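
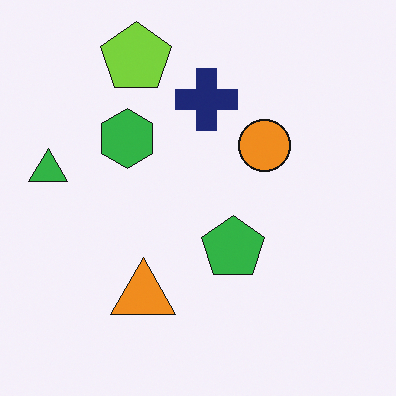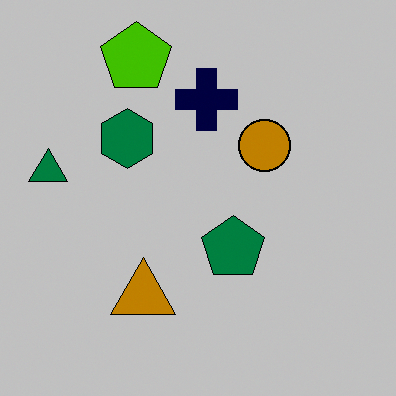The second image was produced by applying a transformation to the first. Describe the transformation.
The image was heavily posterized to just a handful of flat colors.

Each flat color has snapped to a coarser quantized level — most visibly, the near-white background has dropped to a flat grey.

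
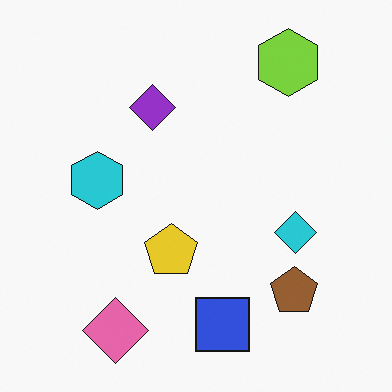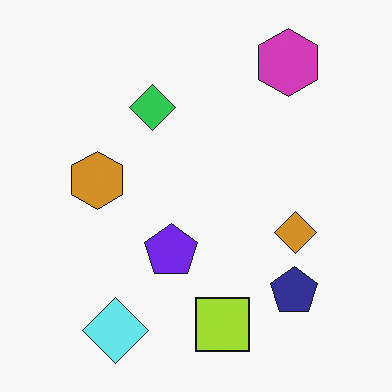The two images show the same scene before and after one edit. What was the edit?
The image was hue-shifted by a large amount.

Every shape's color has rotated by the same amount around the hue wheel — a uniform hue shift.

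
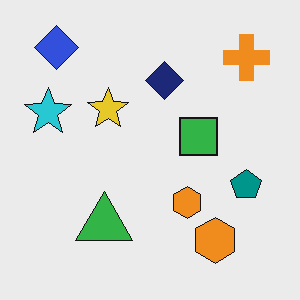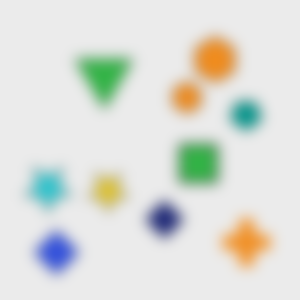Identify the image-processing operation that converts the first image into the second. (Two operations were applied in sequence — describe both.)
This is the original image flipped vertically (top ↔ bottom), then heavily blurred.

The blue diamond is in the top-left of the first image and the bottom-left of the second — shapes on opposite sides of the horizontal midline have swapped in a mirror flip. Shape edges and outlines are uniformly softened across the whole image.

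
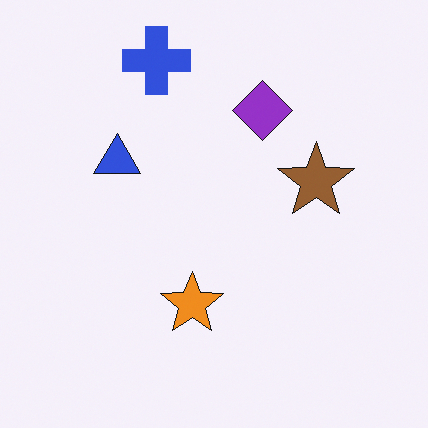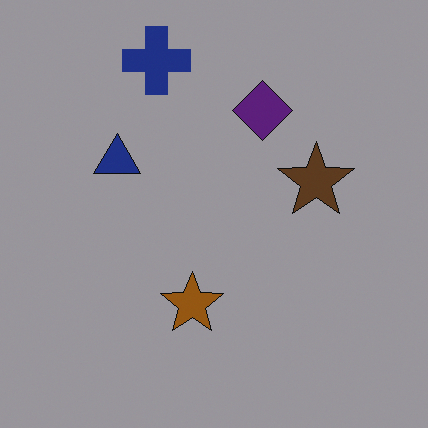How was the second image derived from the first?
The image was noticeably darkened.

Every pixel — background and shapes alike — is uniformly darkened.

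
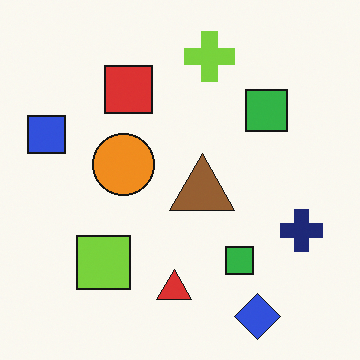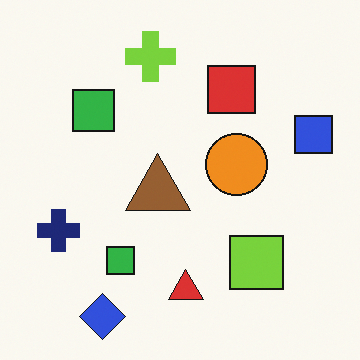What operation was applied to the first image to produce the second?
The transformation is: flipped horizontally (left ↔ right).

The blue square is in the left of the first image and the right of the second — shapes on opposite sides of the vertical midline have swapped in a mirror flip.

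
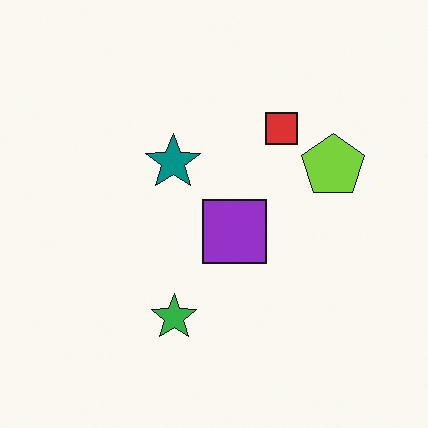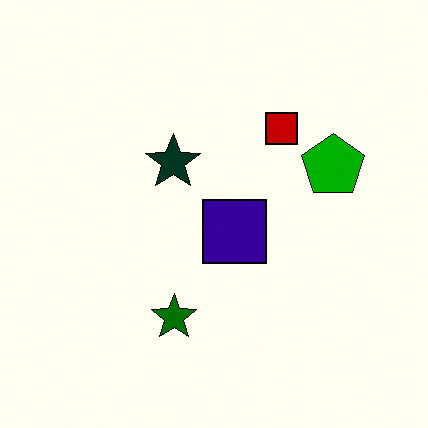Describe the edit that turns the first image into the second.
The transformation is: given much higher contrast.

Tones are pushed away from mid-grey across the whole image — a global contrast change.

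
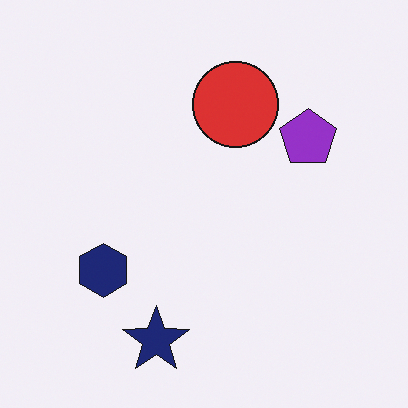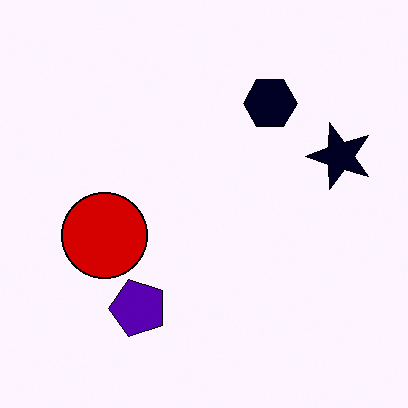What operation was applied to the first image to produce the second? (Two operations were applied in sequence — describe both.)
It was transposed (reflected across the top-left ↔ bottom-right diagonal), then given much higher contrast.

Shapes have swapped their row and column positions — what was in the top-right is now in the bottom-left — a diagonal reflection. Tones are pushed away from mid-grey across the whole image — a global contrast change.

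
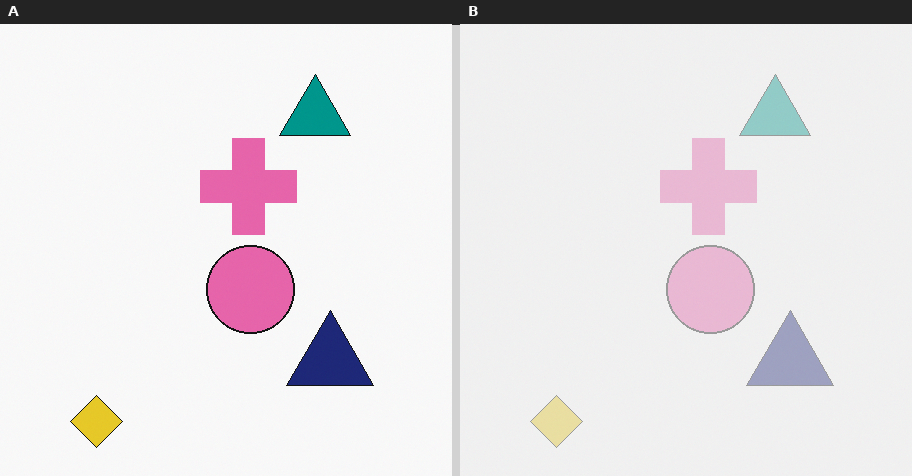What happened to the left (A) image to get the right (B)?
The image was washed out (contrast reduced).

Tones are pushed toward mid-grey across the whole image — a global contrast change.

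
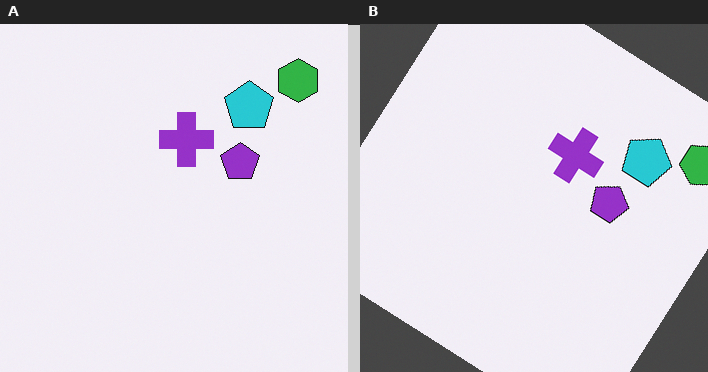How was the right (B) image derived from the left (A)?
The transformation is: rotated clockwise by a large amount — several tens of degrees.

Every shape is tilted by the same angle and the image corners show triangular fill wedges — a whole-image rotation by a non-right angle.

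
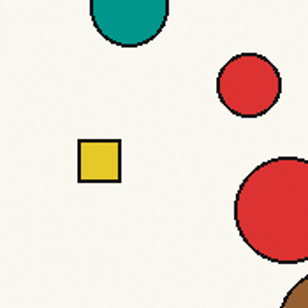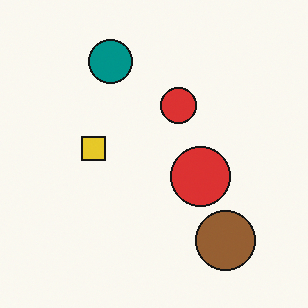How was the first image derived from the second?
The first image is the second cropped tightly and scaled back up.

The visible shapes are larger and the field of view is narrower; shapes near the original edges may be partly or wholly outside the frame — a crop-and-rescale.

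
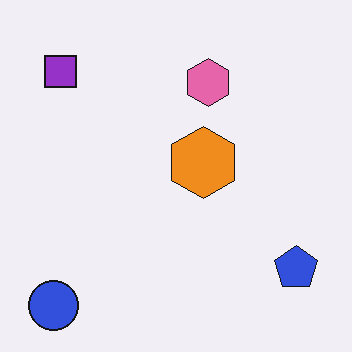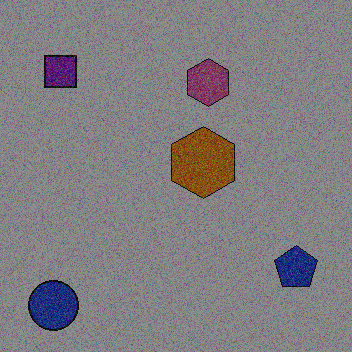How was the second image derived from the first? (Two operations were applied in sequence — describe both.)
Degraded with strong gaussian noise, then substantially darkened.

Random speckle covers the whole image, including the flat background. Every pixel — background and shapes alike — is uniformly darkened.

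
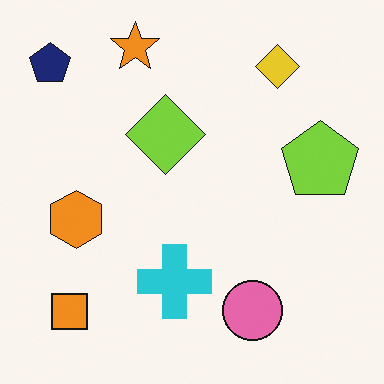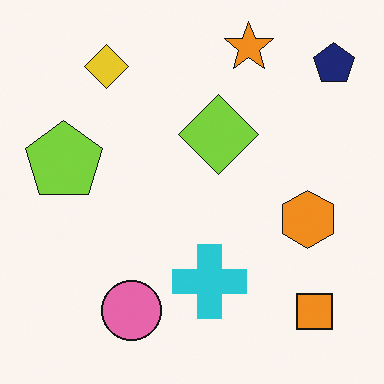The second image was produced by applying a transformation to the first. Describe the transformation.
This is the original image flipped horizontally (left ↔ right).

The navy pentagon is in the top-left of the first image and the top-right of the second — shapes on opposite sides of the vertical midline have swapped in a mirror flip.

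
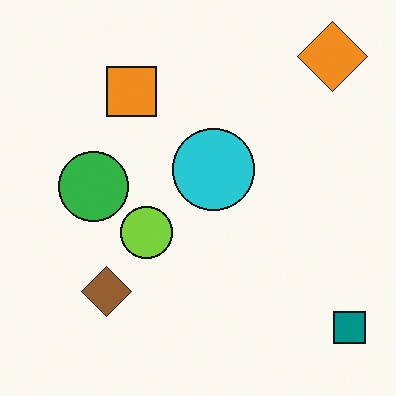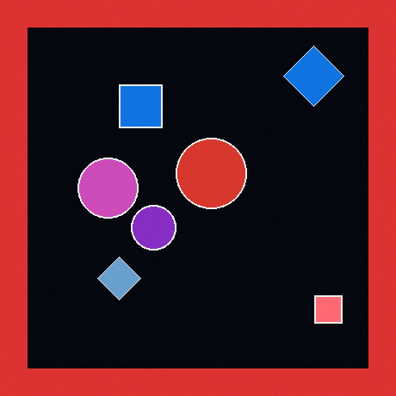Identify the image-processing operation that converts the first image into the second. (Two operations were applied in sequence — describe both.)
The image was color-inverted (negative), then framed with a red border.

The light background has become dark and every shape's color is its complement — a photographic negative. A solid red frame runs around the edge of the second image, with the content slightly shrunk inside it.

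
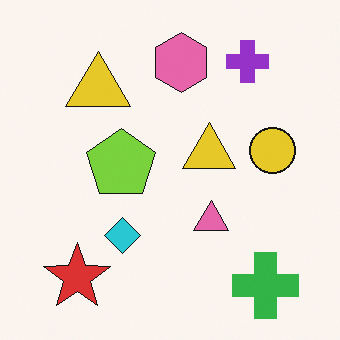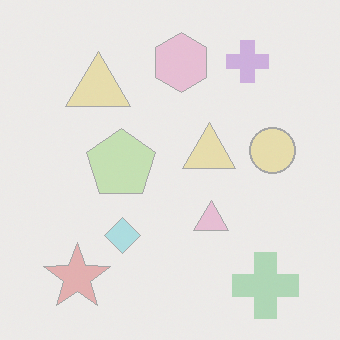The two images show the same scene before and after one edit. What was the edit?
The second image is the first washed out (contrast reduced).

Tones are pushed toward mid-grey across the whole image — a global contrast change.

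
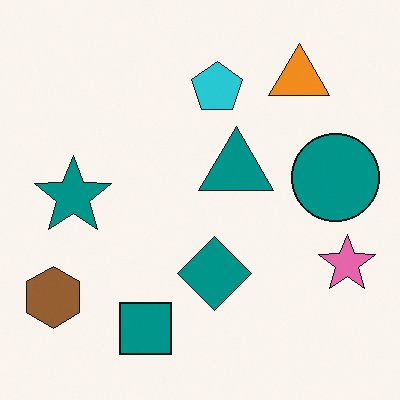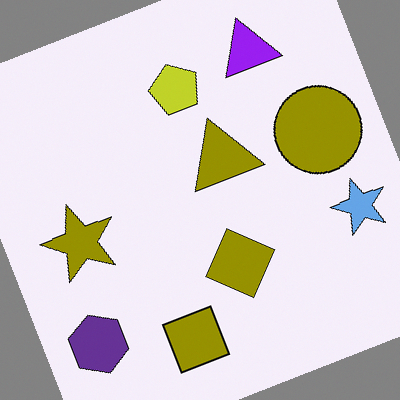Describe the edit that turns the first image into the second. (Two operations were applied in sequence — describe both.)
The transformation is: hue-shifted through roughly half the color wheel, then rotated counter-clockwise by a moderate amount.

Every shape's color has rotated by the same amount around the hue wheel — a uniform hue shift. Every shape is tilted by the same angle and the image corners show triangular fill wedges — a whole-image rotation by a non-right angle.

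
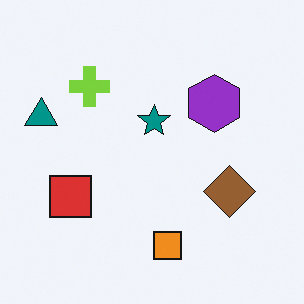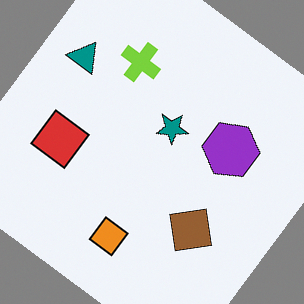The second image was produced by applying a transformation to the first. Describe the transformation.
The second image is the first rotated clockwise by a large amount — several tens of degrees.

Every shape is tilted by the same angle and the image corners show triangular fill wedges — a whole-image rotation by a non-right angle.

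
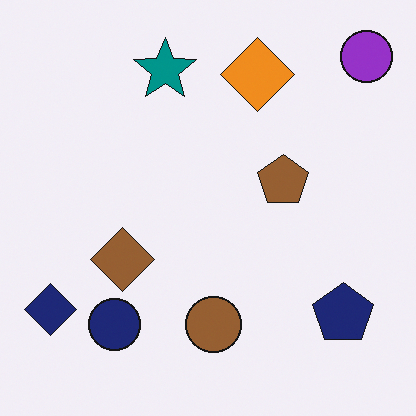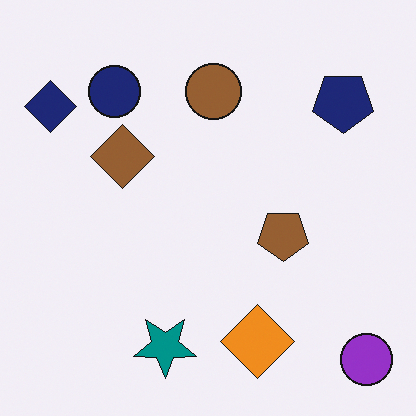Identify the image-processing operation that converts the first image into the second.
The transformation is: flipped vertically (top ↔ bottom).

The purple circle is in the top-right of the first image and the bottom-right of the second — shapes on opposite sides of the horizontal midline have swapped in a mirror flip.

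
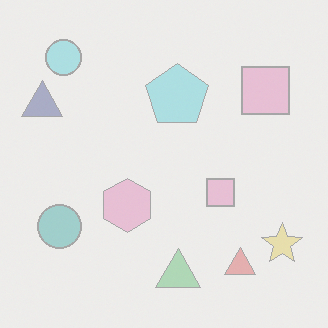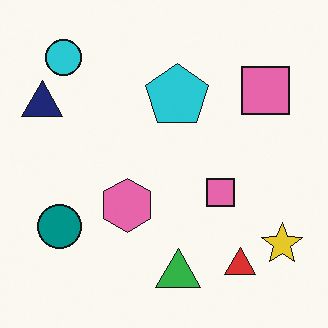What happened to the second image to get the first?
The image was given much lower contrast.

Tones are pushed toward mid-grey across the whole image — a global contrast change.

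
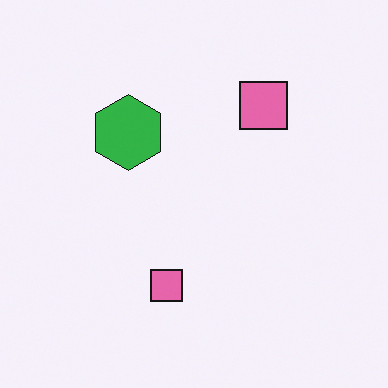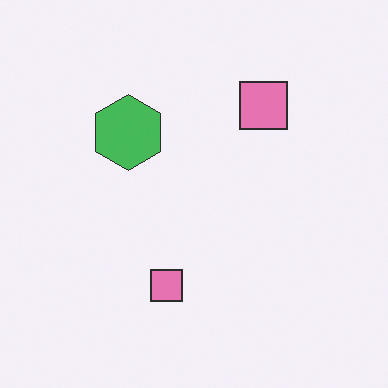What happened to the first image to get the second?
Given slightly reduced contrast.

Tones are pushed toward mid-grey across the whole image — a global contrast change.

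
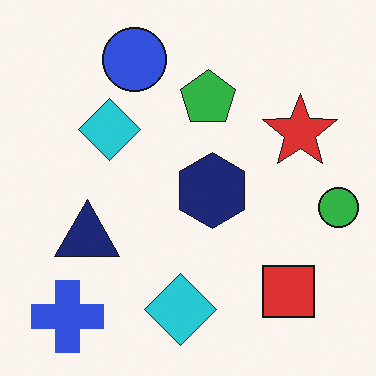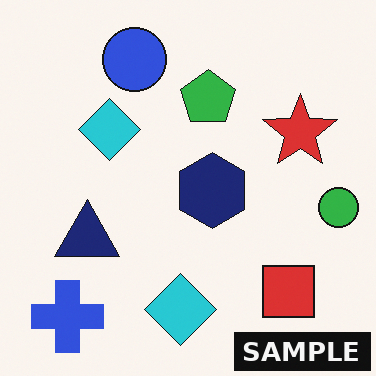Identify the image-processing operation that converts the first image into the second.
This is the original image watermarked with the text "SAMPLE" in the lower-right corner.

A dark label reading "SAMPLE" appears in the lower-right corner.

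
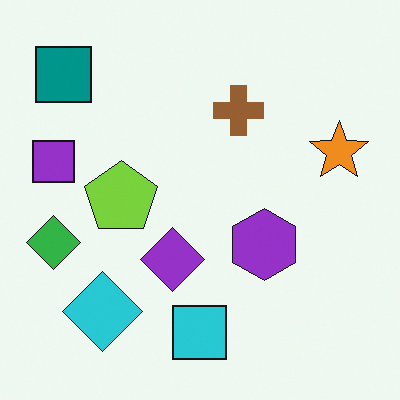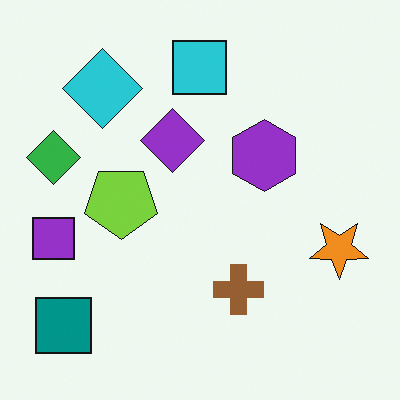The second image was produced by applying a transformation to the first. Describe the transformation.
The image was flipped vertically (top ↔ bottom).

The cyan square is in the bottom of the first image and the top of the second — shapes on opposite sides of the horizontal midline have swapped in a mirror flip.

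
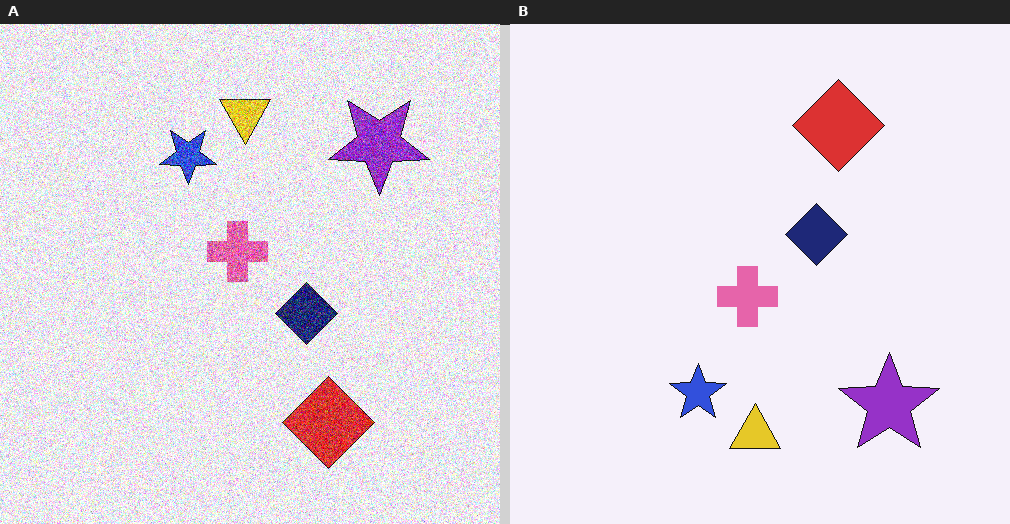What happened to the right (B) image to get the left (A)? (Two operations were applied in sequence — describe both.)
It was flipped vertically (top ↔ bottom), then degraded with a thick layer of grain.

The yellow triangle is in the bottom of the right (B) image and the top of the left (A) — shapes on opposite sides of the horizontal midline have swapped in a mirror flip. Random speckle covers the whole image, including the flat background.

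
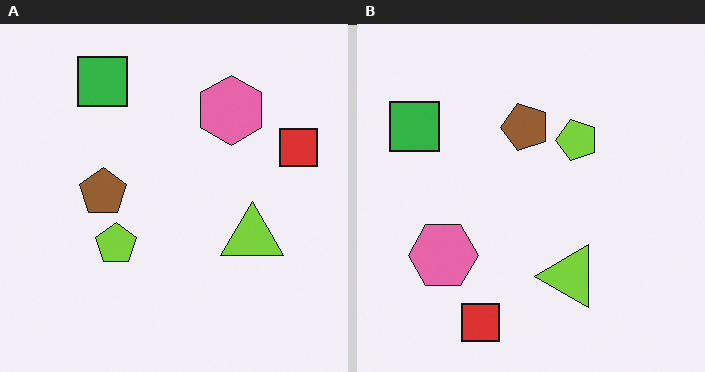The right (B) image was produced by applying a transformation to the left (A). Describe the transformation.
The transformation is: transposed (reflected across the top-left ↔ bottom-right diagonal).

Shapes have swapped their row and column positions — what was in the top-right is now in the bottom-left — a diagonal reflection.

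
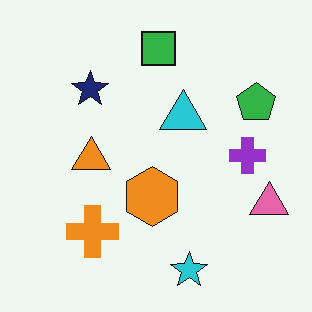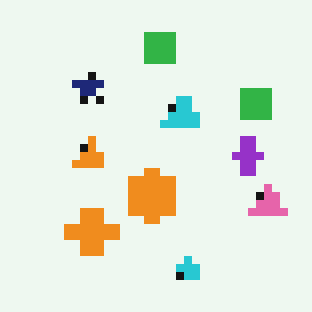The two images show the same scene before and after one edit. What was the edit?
Moderately pixelated.

Shapes are reduced to large square blocks; fine edges and outlines are lost — a downscale-then-upscale (mosaic) effect.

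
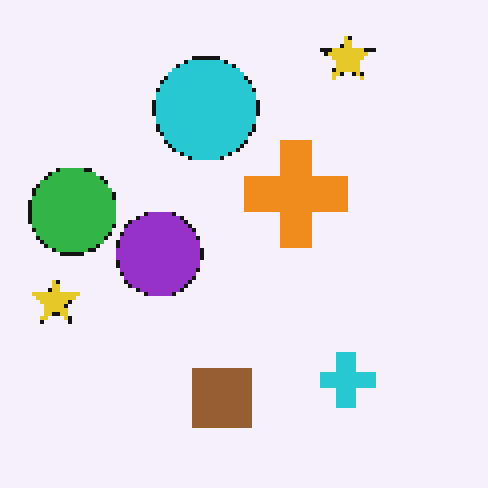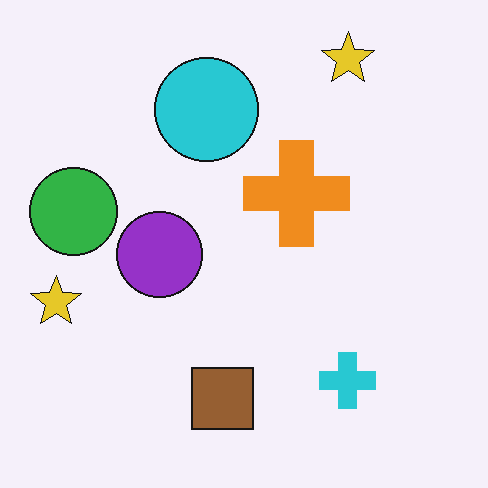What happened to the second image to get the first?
The first image is the second lightly pixelated (a mild mosaic effect).

Shapes are reduced to large square blocks; fine edges and outlines are lost — a downscale-then-upscale (mosaic) effect.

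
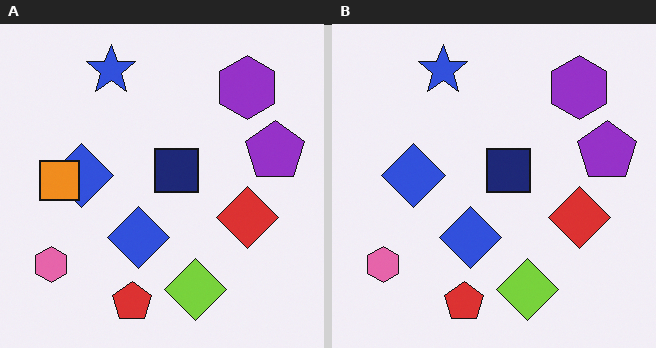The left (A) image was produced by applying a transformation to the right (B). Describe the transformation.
The left (A) image is the right (B) overlaid with an additional orange square.

An orange square appears in the left (A) image that is absent from the right (B).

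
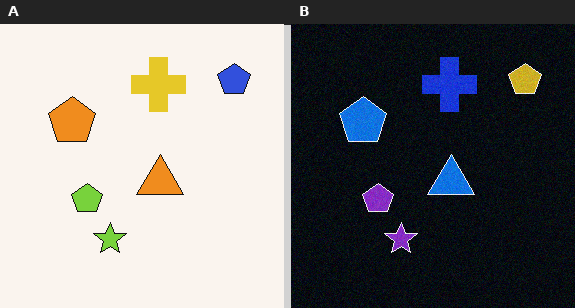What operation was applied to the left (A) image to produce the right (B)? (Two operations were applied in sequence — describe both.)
The transformation is: color-inverted (negative), then degraded with a light layer of grain.

The light background has become dark and every shape's color is its complement — a photographic negative. Random speckle covers the whole image, including the flat background.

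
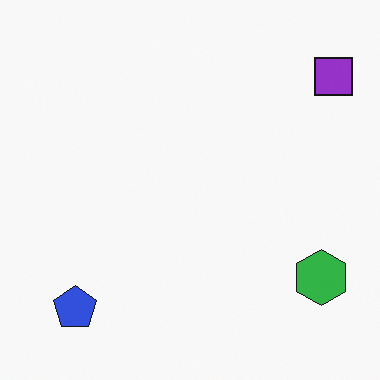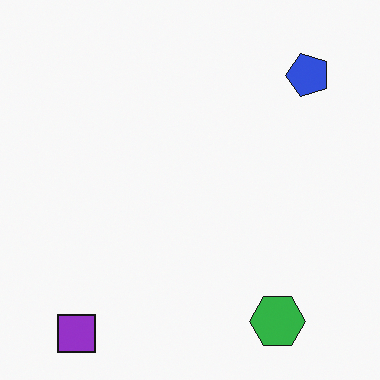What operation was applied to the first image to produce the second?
It was transposed (reflected across the top-left ↔ bottom-right diagonal).

Shapes have swapped their row and column positions — what was in the top-right is now in the bottom-left — a diagonal reflection.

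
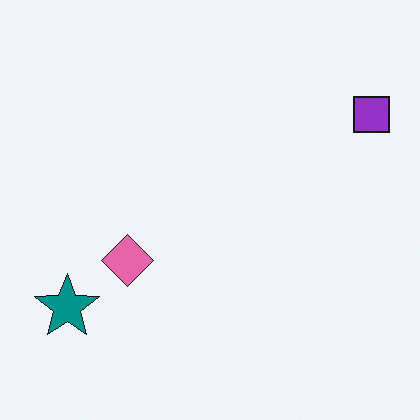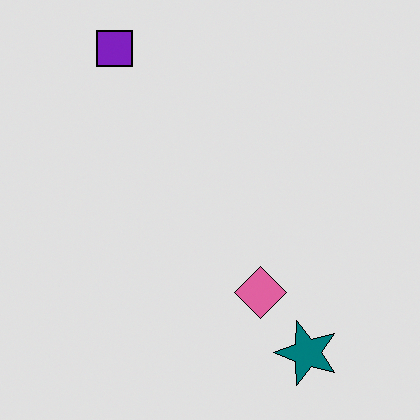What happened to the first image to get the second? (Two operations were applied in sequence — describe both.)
The transformation is: moderately posterized, then rotated 90° counter-clockwise.

Each flat color has snapped to a coarser quantized level — most visibly, the near-white background has dropped to a flat grey. The purple square sits in the top-right of the first image and the top-left of the second — consistent with a whole-image 90° counter-clockwise rotation.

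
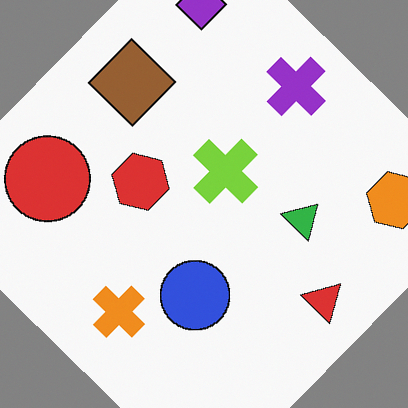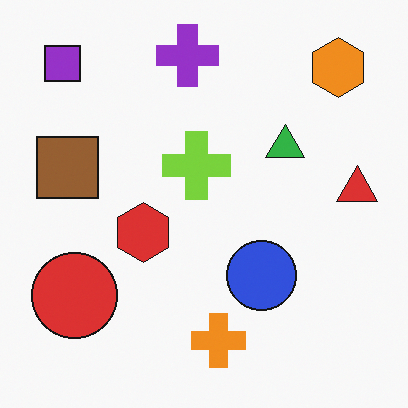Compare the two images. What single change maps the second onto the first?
The first image is the second rotated clockwise by a large amount — several tens of degrees.

Every shape is tilted by the same angle and the image corners show triangular fill wedges — a whole-image rotation by a non-right angle.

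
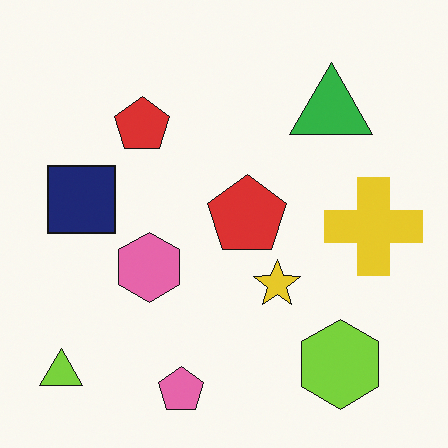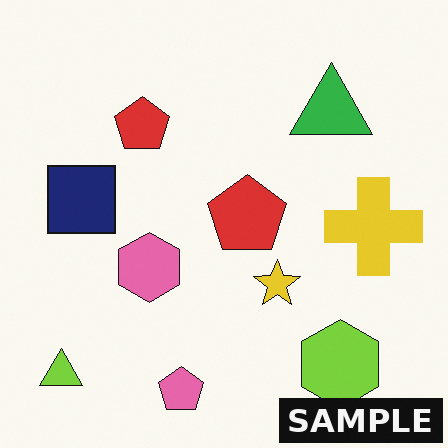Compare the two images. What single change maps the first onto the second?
This is the original image watermarked with the text "SAMPLE" in the lower-right corner.

A dark label reading "SAMPLE" appears in the lower-right corner.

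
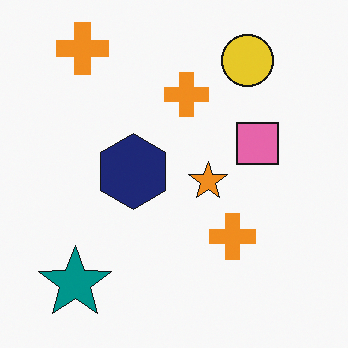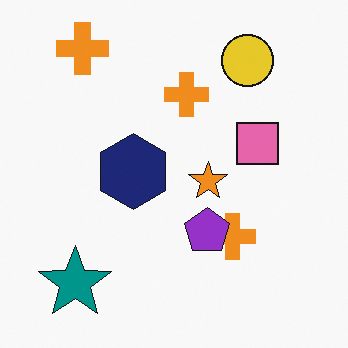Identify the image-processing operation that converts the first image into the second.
The transformation is: overlaid with an additional purple pentagon.

A purple pentagon appears in the second image that is absent from the first.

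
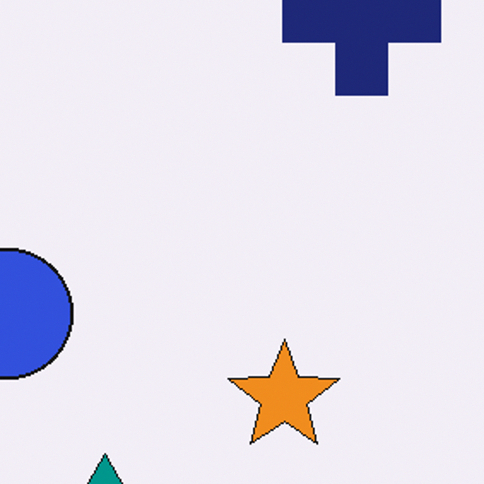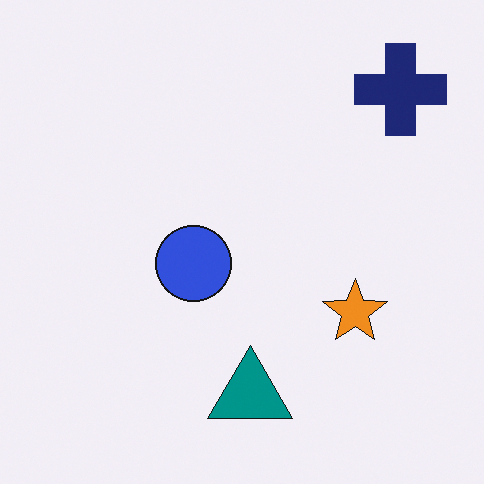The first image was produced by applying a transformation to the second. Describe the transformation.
The image was cropped tightly and scaled back up.

The visible shapes are larger and the field of view is narrower; shapes near the original edges may be partly or wholly outside the frame — a crop-and-rescale.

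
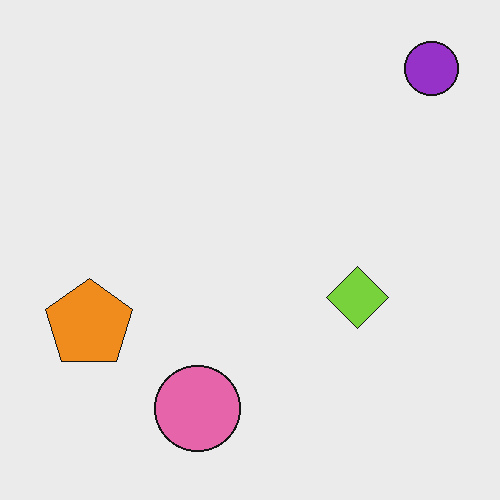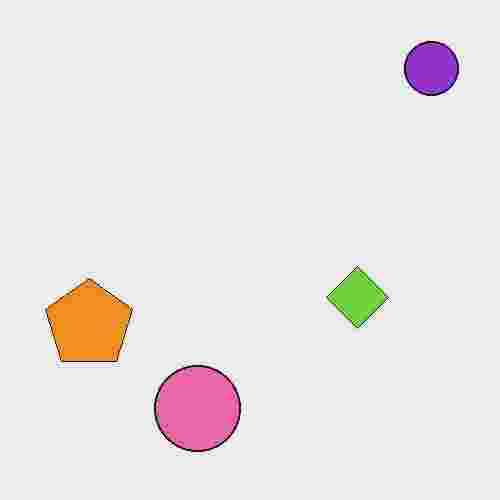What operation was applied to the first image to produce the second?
This is the original image heavily JPEG-compressed with obvious blocking artifacts.

Blocky 8×8 compression artifacts appear around shape edges and the flat background shows ringing — characteristic JPEG degradation.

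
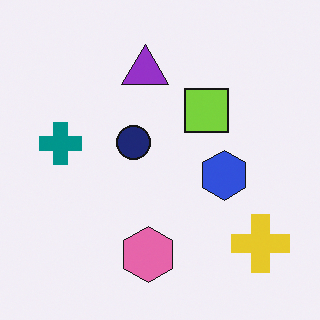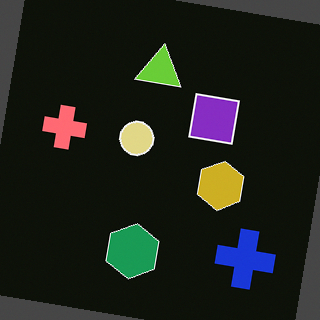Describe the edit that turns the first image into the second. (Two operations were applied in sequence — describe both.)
This is the original image color-inverted (negative), then rotated clockwise by a few degrees.

The light background has become dark and every shape's color is its complement — a photographic negative. Every shape is tilted by the same angle and the image corners show triangular fill wedges — a whole-image rotation by a non-right angle.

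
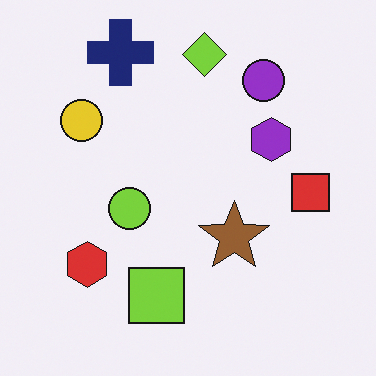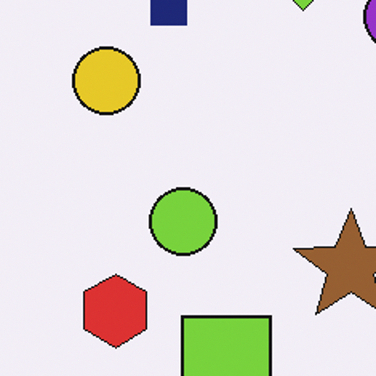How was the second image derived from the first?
Cropped to a modestly smaller region and rescaled.

The visible shapes are larger and the field of view is narrower; shapes near the original edges may be partly or wholly outside the frame — a crop-and-rescale.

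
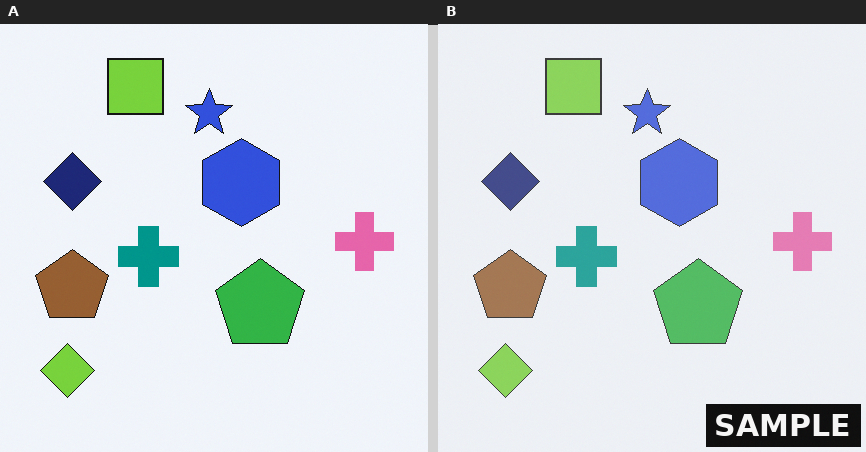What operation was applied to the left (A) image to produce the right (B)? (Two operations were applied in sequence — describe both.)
The right (B) image is the left (A) given slightly reduced contrast, then watermarked with the text "SAMPLE" in the lower-right corner.

Tones are pushed toward mid-grey across the whole image — a global contrast change. A dark label reading "SAMPLE" appears in the lower-right corner.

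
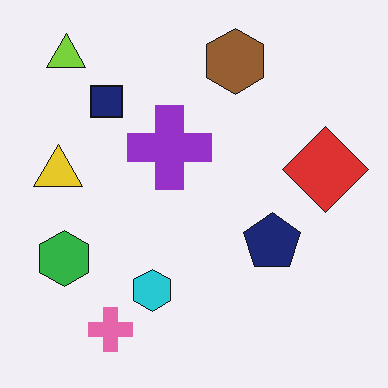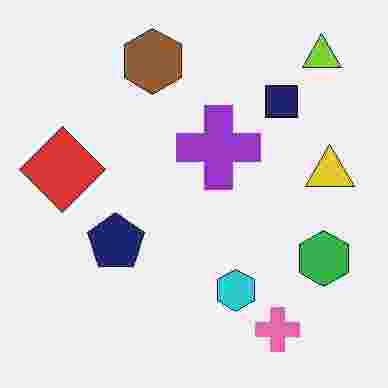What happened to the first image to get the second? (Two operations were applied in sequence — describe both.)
This is the original image flipped horizontally (left ↔ right), then heavily JPEG-compressed with obvious blocking artifacts.

The yellow triangle is in the left of the first image and the right of the second — shapes on opposite sides of the vertical midline have swapped in a mirror flip. Blocky 8×8 compression artifacts appear around shape edges and the flat background shows ringing — characteristic JPEG degradation.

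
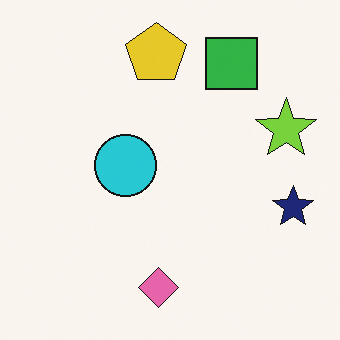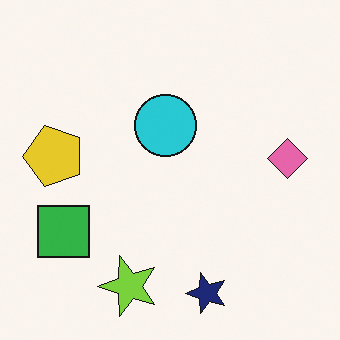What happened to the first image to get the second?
The image was transposed (reflected across the top-left ↔ bottom-right diagonal).

Shapes have swapped their row and column positions — what was in the top-right is now in the bottom-left — a diagonal reflection.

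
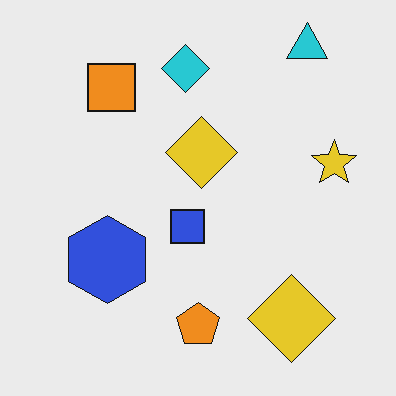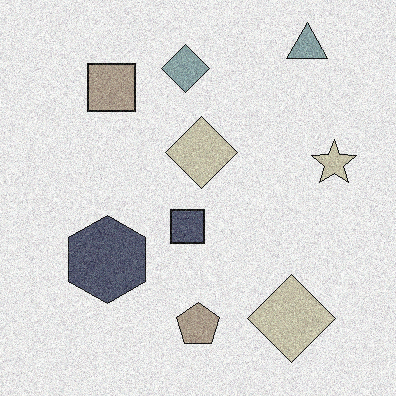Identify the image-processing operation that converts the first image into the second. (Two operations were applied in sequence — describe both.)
The second image is the first degraded with moderate additive noise, then heavily desaturated.

Random speckle covers the whole image, including the flat background. All colors are more muted and greyish — a global saturation change.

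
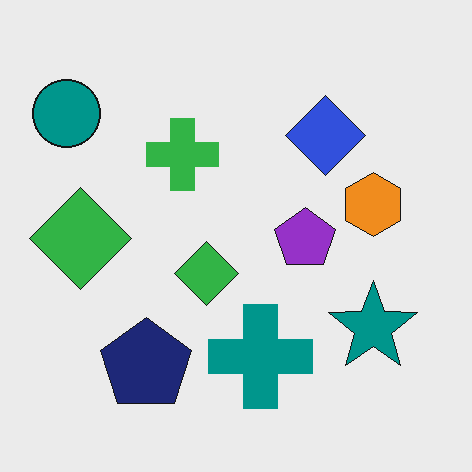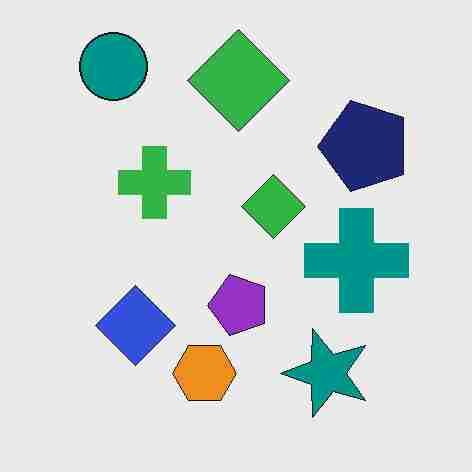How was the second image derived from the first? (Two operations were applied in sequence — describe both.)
The image was transposed (reflected across the top-left ↔ bottom-right diagonal), then degraded with heavy JPEG compression.

Shapes have swapped their row and column positions — what was in the top-right is now in the bottom-left — a diagonal reflection. Blocky 8×8 compression artifacts appear around shape edges and the flat background shows ringing — characteristic JPEG degradation.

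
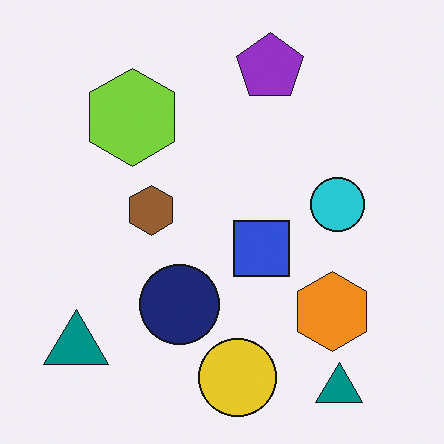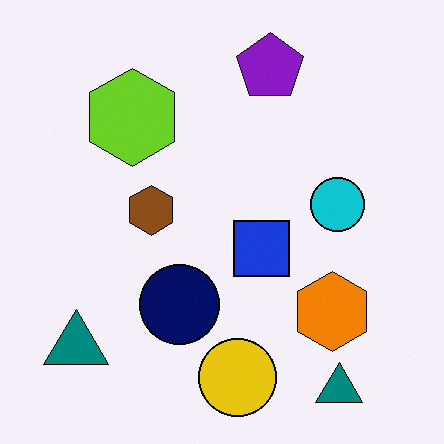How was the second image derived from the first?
The image was given slightly increased contrast.

Tones are pushed away from mid-grey across the whole image — a global contrast change.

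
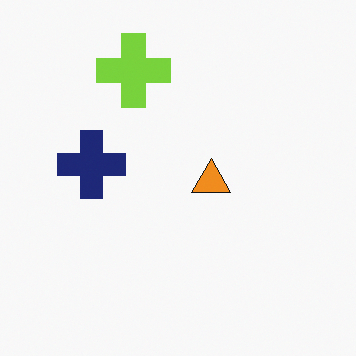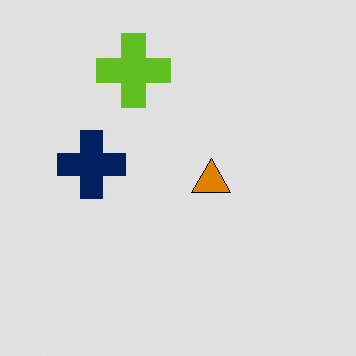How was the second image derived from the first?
Moderately posterized.

Each flat color has snapped to a coarser quantized level — most visibly, the near-white background has dropped to a flat grey.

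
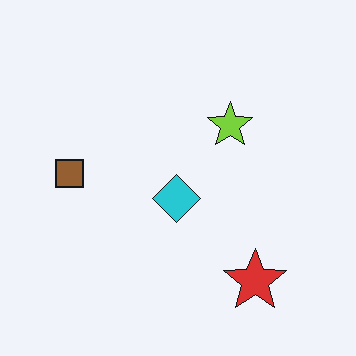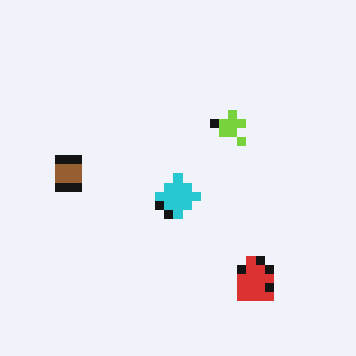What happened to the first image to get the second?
Heavily pixelated into large blocks.

Shapes are reduced to large square blocks; fine edges and outlines are lost — a downscale-then-upscale (mosaic) effect.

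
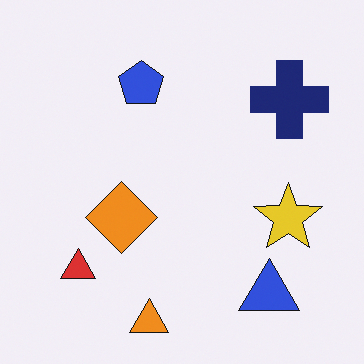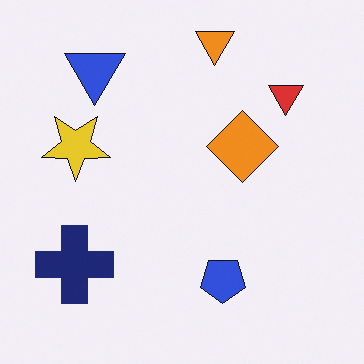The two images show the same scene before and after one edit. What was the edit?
The transformation is: rotated 180°.

The orange triangle sits in the bottom of the first image and the top of the second — consistent with a whole-image 180° rotation.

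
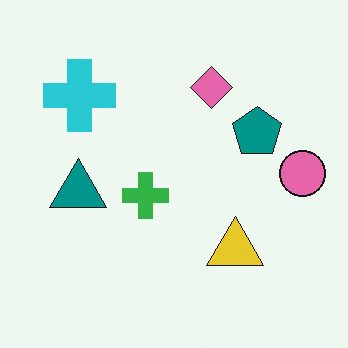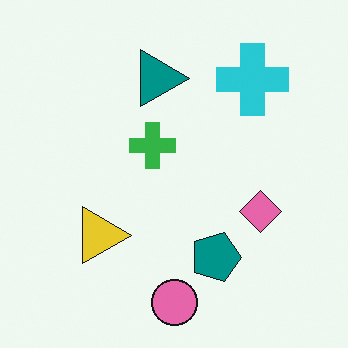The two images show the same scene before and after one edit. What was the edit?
Rotated 90° clockwise.

The pink circle sits in the right of the first image and the bottom of the second — consistent with a whole-image 90° clockwise rotation.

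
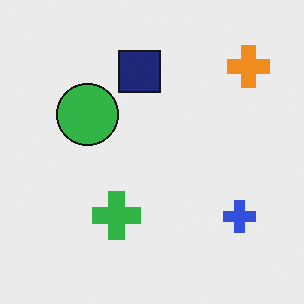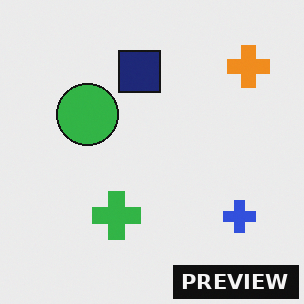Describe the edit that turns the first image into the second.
The second image is the first watermarked with the text "PREVIEW" in the lower-right corner.

A dark label reading "PREVIEW" appears in the lower-right corner.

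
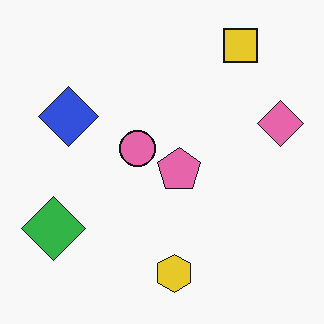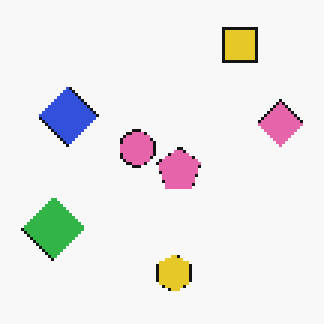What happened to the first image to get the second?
The image was mildly pixelated.

Shapes are reduced to large square blocks; fine edges and outlines are lost — a downscale-then-upscale (mosaic) effect.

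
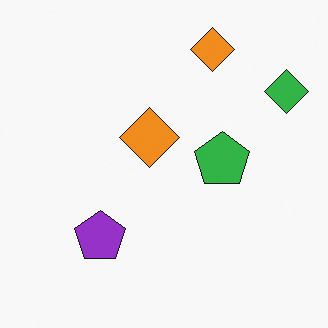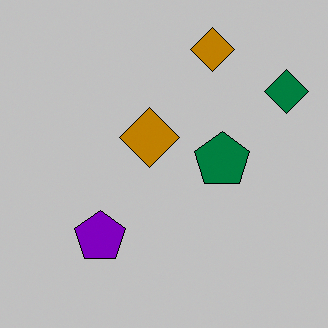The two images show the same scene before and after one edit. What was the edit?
This is the original image aggressively posterized.

Each flat color has snapped to a coarser quantized level — most visibly, the near-white background has dropped to a flat grey.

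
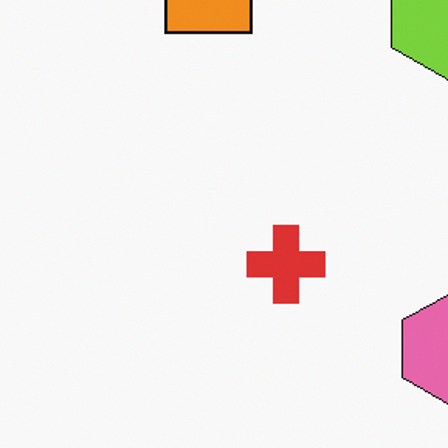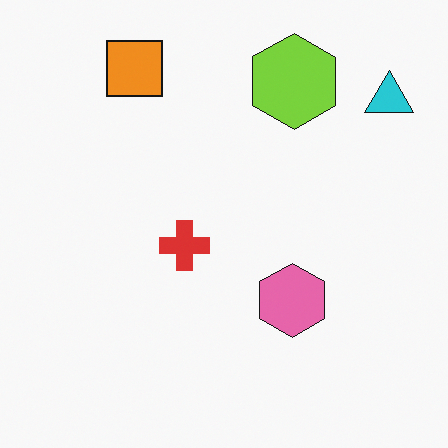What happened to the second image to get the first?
This is the original image cropped to a modestly smaller region and rescaled.

The visible shapes are larger and the field of view is narrower; shapes near the original edges may be partly or wholly outside the frame — a crop-and-rescale.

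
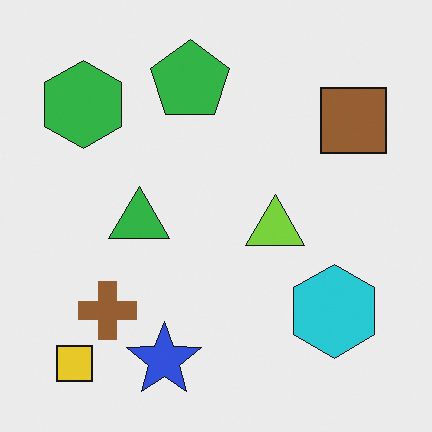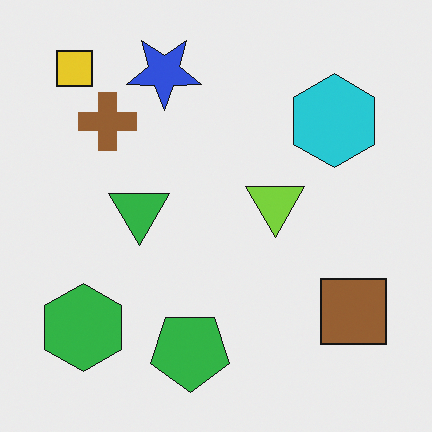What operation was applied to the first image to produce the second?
The transformation is: flipped vertically (top ↔ bottom).

The yellow square is in the bottom-left of the first image and the top-left of the second — shapes on opposite sides of the horizontal midline have swapped in a mirror flip.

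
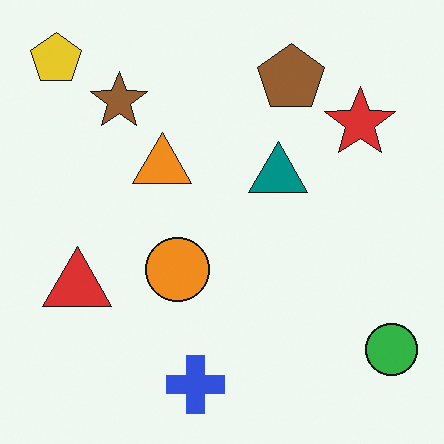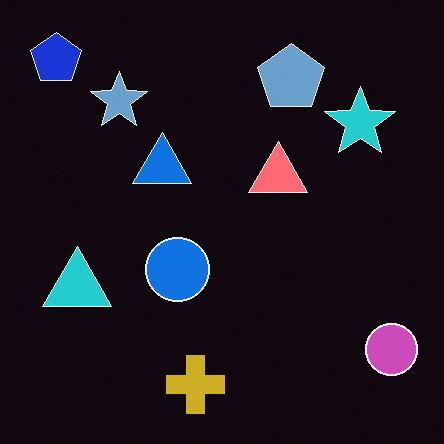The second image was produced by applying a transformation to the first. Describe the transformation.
The transformation is: color-inverted (negative).

The light background has become dark and every shape's color is its complement — a photographic negative.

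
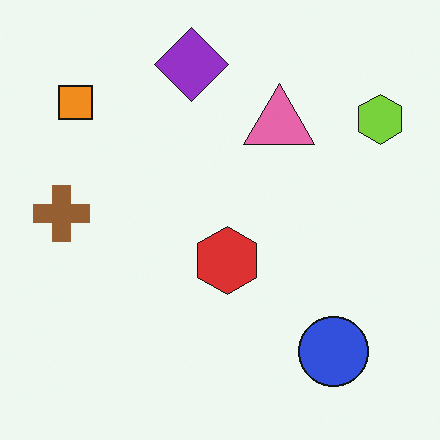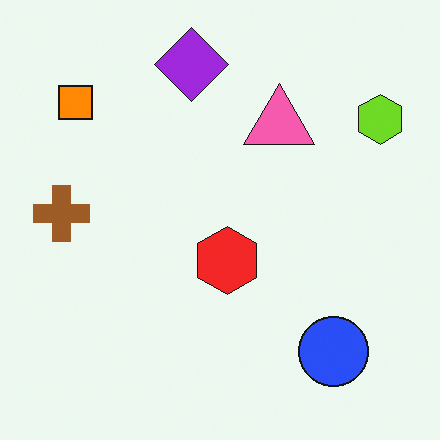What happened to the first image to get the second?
It was slightly oversaturated.

All colors are more vivid — a global saturation change.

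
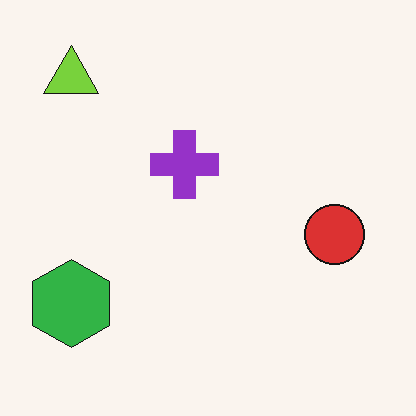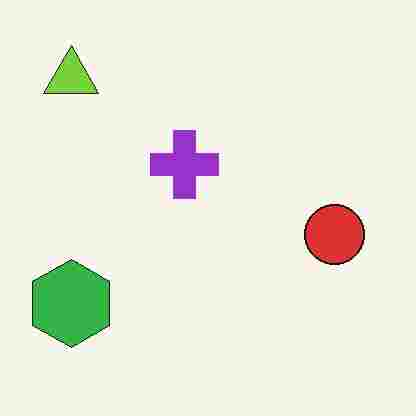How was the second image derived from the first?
Heavily JPEG-compressed with obvious blocking artifacts.

Blocky 8×8 compression artifacts appear around shape edges and the flat background shows ringing — characteristic JPEG degradation.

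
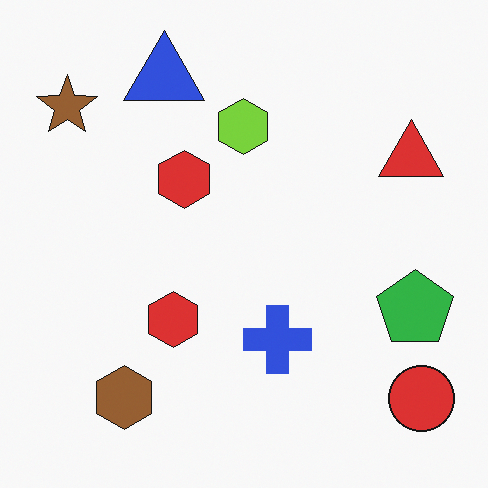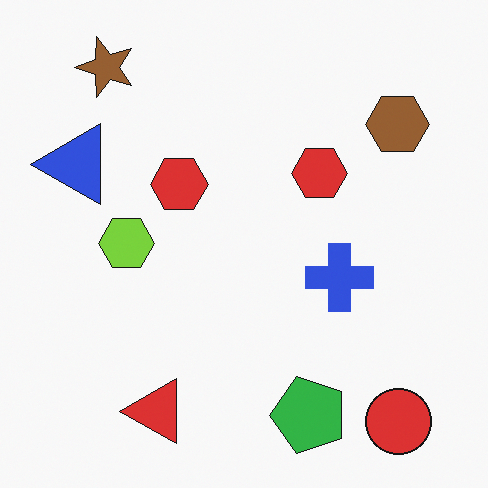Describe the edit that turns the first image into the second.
Transposed (reflected across the top-left ↔ bottom-right diagonal).

Shapes have swapped their row and column positions — what was in the top-right is now in the bottom-left — a diagonal reflection.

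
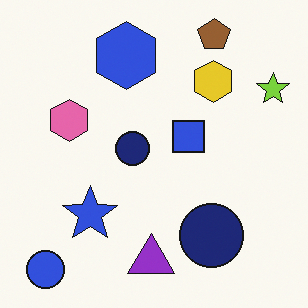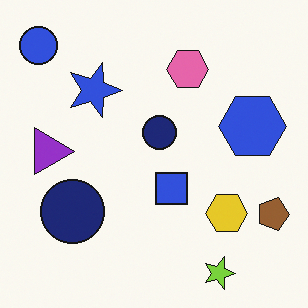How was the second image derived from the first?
Rotated 90° clockwise.

The blue circle sits in the bottom-left of the first image and the top-left of the second — consistent with a whole-image 90° clockwise rotation.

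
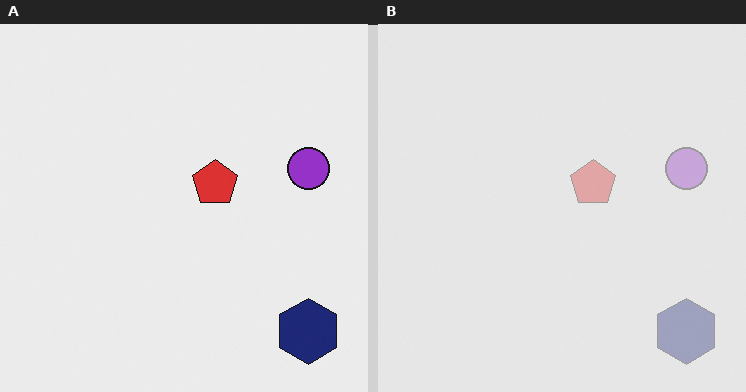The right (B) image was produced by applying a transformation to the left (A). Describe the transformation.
Washed out (contrast reduced).

Tones are pushed toward mid-grey across the whole image — a global contrast change.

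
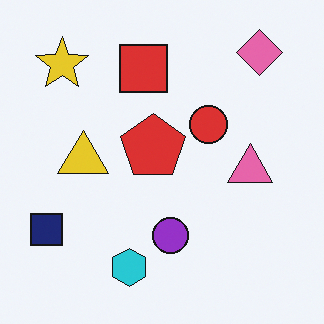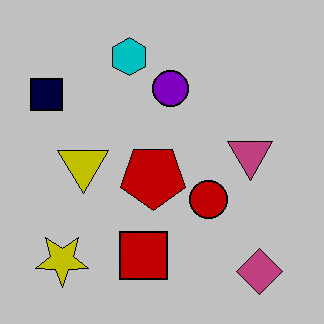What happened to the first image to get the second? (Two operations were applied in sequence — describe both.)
The transformation is: heavily posterized to just a handful of flat colors, then flipped vertically (top ↔ bottom).

Each flat color has snapped to a coarser quantized level — most visibly, the near-white background has dropped to a flat grey. The pink diamond is in the top-right of the first image and the bottom-right of the second — shapes on opposite sides of the horizontal midline have swapped in a mirror flip.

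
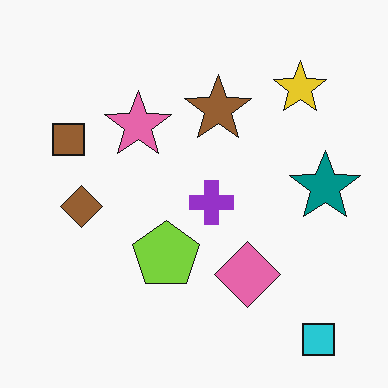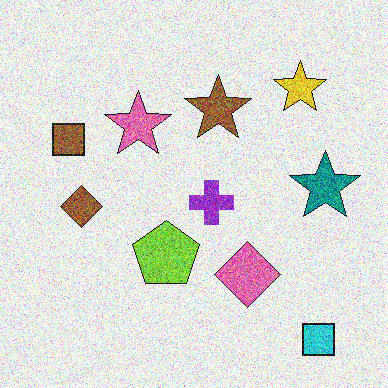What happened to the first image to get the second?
Degraded with strong gaussian noise.

Random speckle covers the whole image, including the flat background.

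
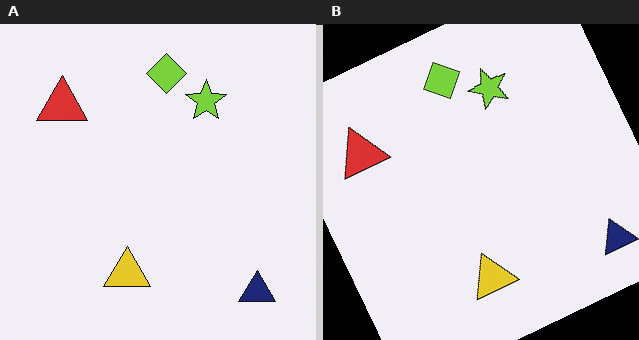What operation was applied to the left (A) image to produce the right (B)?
The right (B) image is the left (A) rotated counter-clockwise by a moderate amount.

Every shape is tilted by the same angle and the image corners show triangular fill wedges — a whole-image rotation by a non-right angle.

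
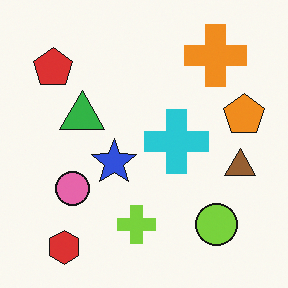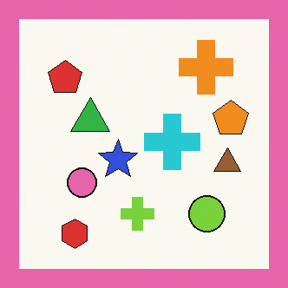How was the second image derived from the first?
The image was framed with a pink border.

A solid pink frame runs around the edge of the second image, with the content slightly shrunk inside it.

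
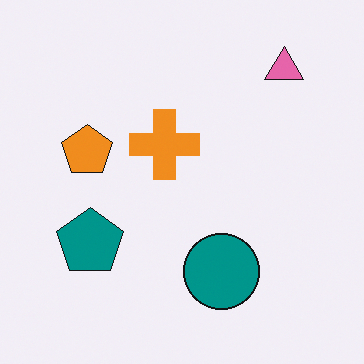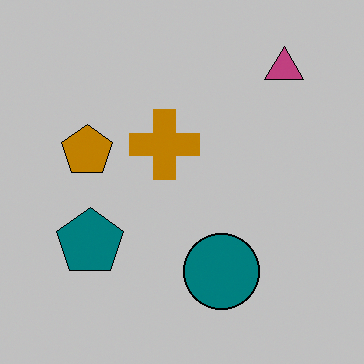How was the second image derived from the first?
The second image is the first heavily posterized to just a handful of flat colors.

Each flat color has snapped to a coarser quantized level — most visibly, the near-white background has dropped to a flat grey.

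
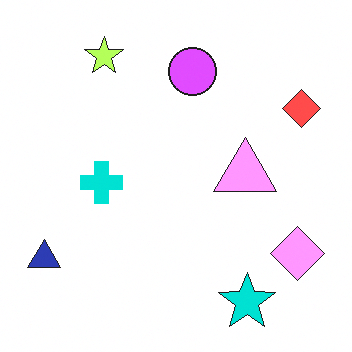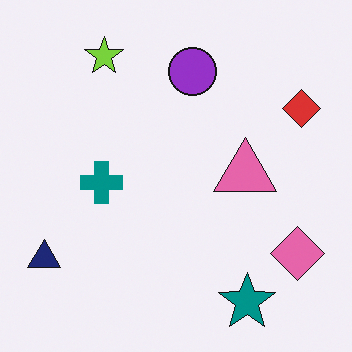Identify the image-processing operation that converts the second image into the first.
This is the original image brightened a lot.

Every pixel — background and shapes alike — is uniformly brightened.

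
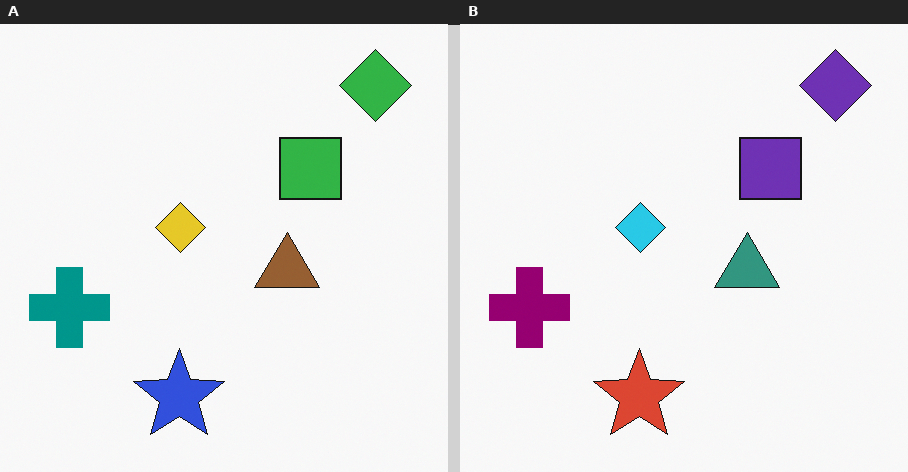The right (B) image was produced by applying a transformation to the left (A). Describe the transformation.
The right (B) image is the left (A) hue-shifted through roughly a third of the color wheel.

Every shape's color has rotated by the same amount around the hue wheel — a uniform hue shift.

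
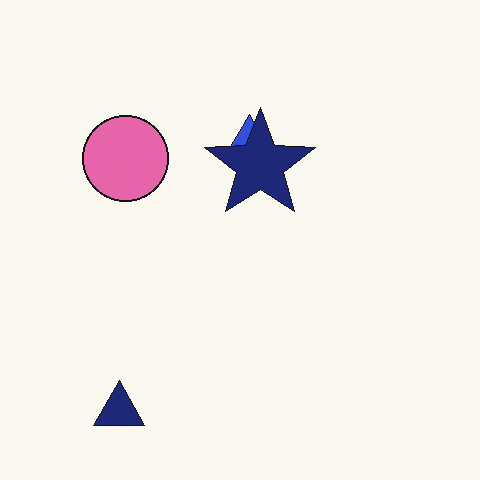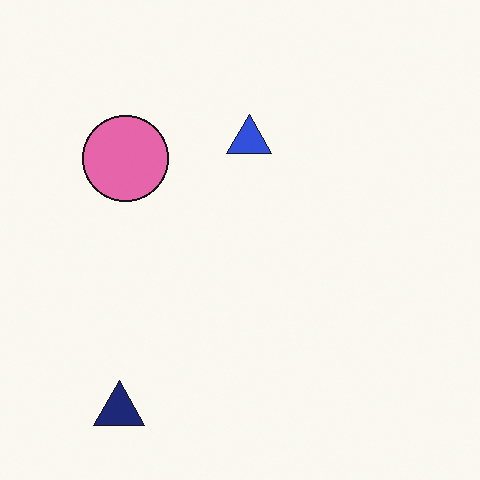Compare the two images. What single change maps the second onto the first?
The transformation is: overlaid with an additional navy star.

A navy star appears in the first image that is absent from the second.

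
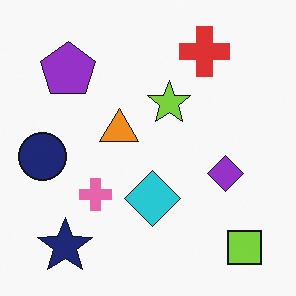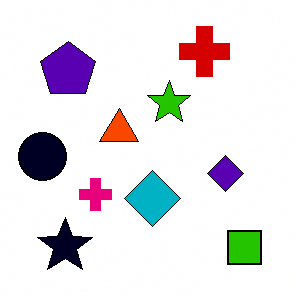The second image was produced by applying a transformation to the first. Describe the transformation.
The image was given much higher contrast.

Tones are pushed away from mid-grey across the whole image — a global contrast change.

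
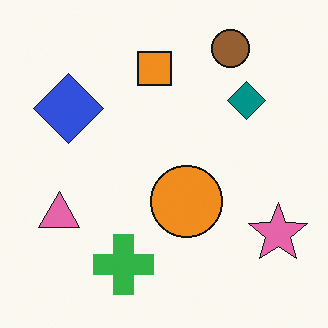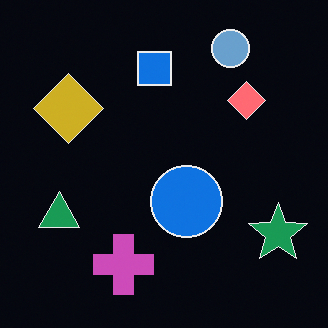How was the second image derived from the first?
Color-inverted (negative).

The light background has become dark and every shape's color is its complement — a photographic negative.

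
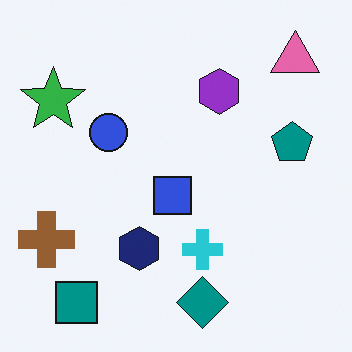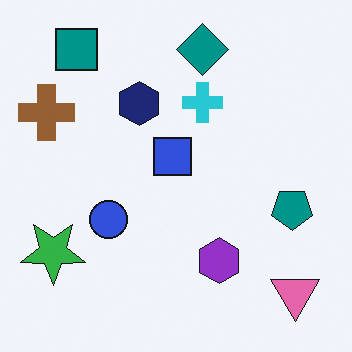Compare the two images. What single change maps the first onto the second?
The transformation is: flipped vertically (top ↔ bottom).

The teal diamond is in the bottom of the first image and the top of the second — shapes on opposite sides of the horizontal midline have swapped in a mirror flip.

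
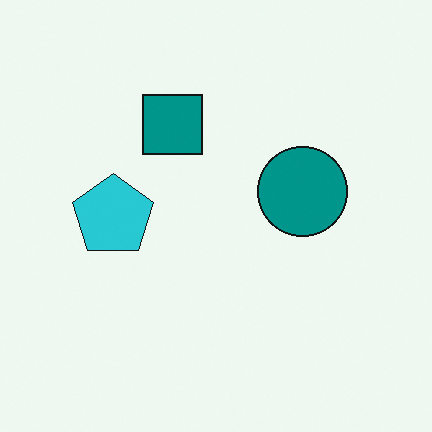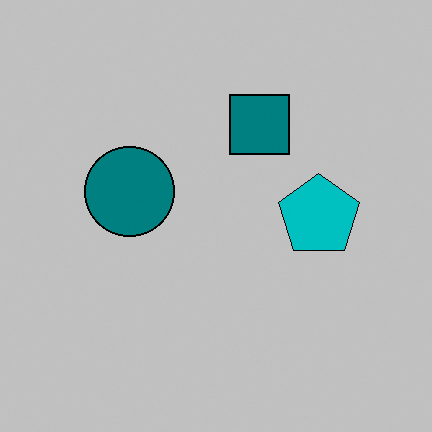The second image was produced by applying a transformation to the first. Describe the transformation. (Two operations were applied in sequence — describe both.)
The image was aggressively posterized, then flipped horizontally (left ↔ right).

Each flat color has snapped to a coarser quantized level — most visibly, the near-white background has dropped to a flat grey. The cyan pentagon is in the left of the first image and the right of the second — shapes on opposite sides of the vertical midline have swapped in a mirror flip.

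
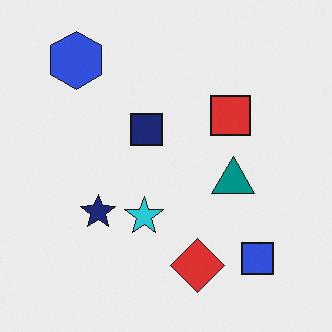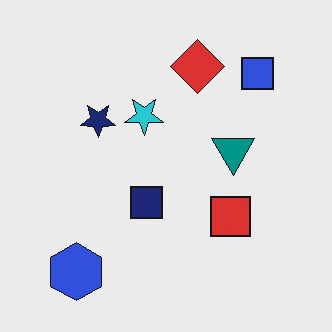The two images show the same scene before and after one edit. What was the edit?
The second image is the first flipped vertically (top ↔ bottom).

The blue hexagon is in the top-left of the first image and the bottom-left of the second — shapes on opposite sides of the horizontal midline have swapped in a mirror flip.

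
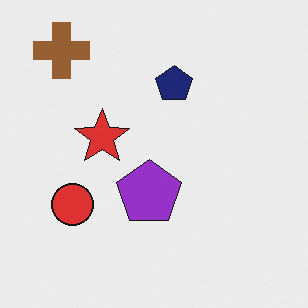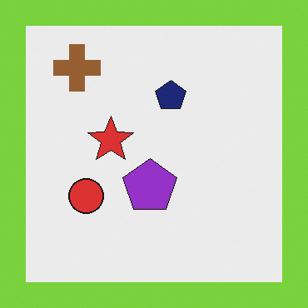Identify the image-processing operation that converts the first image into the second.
Framed with a lime border.

A solid lime frame runs around the edge of the second image, with the content slightly shrunk inside it.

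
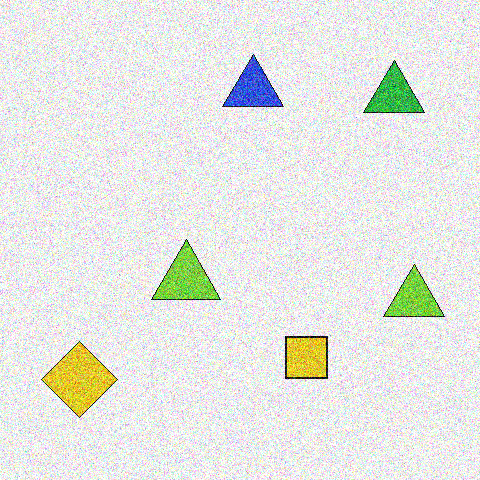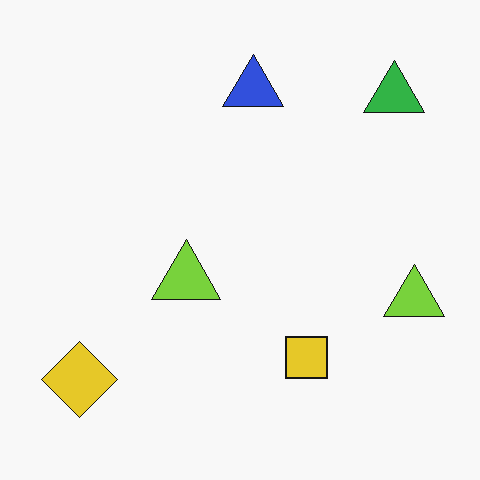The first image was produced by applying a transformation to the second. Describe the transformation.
Degraded with heavy additive noise.

Random speckle covers the whole image, including the flat background.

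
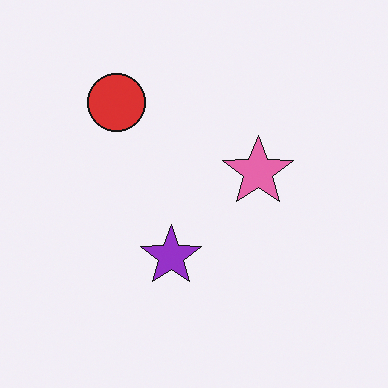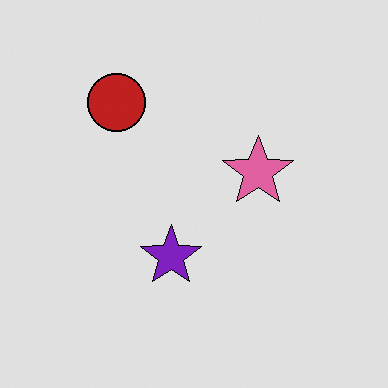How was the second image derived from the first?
Moderately posterized.

Each flat color has snapped to a coarser quantized level — most visibly, the near-white background has dropped to a flat grey.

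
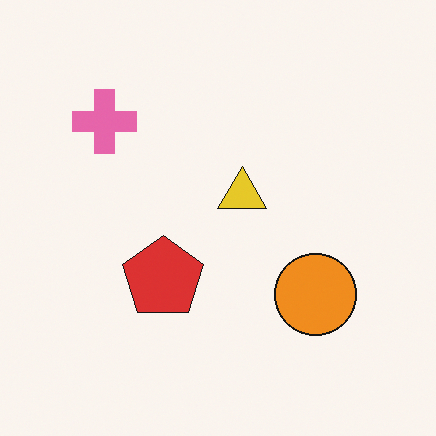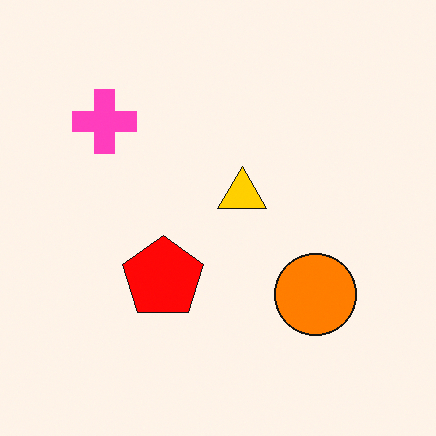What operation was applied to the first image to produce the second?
It was made much more vivid (saturation change).

All colors are more vivid — a global saturation change.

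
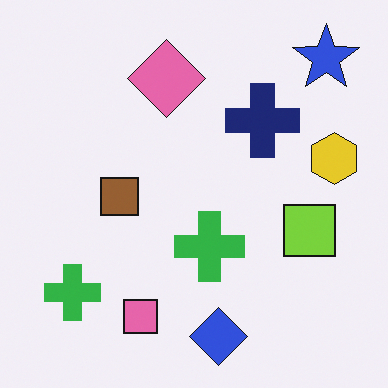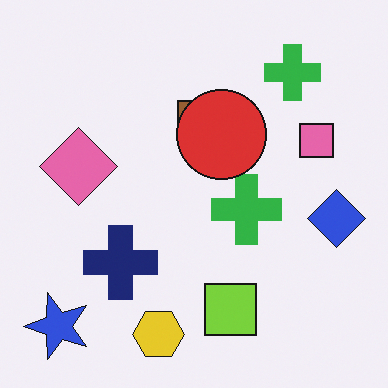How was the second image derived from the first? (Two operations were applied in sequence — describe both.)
The transformation is: transposed (reflected across the top-left ↔ bottom-right diagonal), then overlaid with an additional red circle.

Shapes have swapped their row and column positions — what was in the top-right is now in the bottom-left — a diagonal reflection. A red circle appears in the second image that is absent from the first.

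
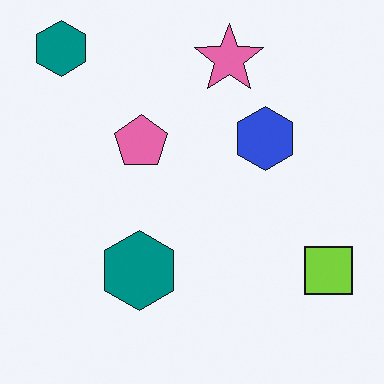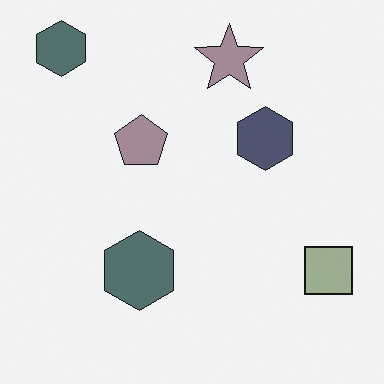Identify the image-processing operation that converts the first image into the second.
This is the original image heavily desaturated.

All colors are more muted and greyish — a global saturation change.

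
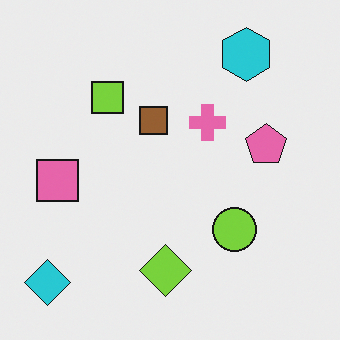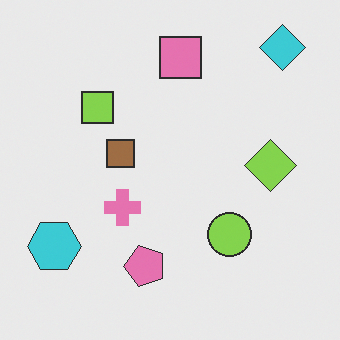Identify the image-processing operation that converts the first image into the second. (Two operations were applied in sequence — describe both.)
This is the original image transposed (reflected across the top-left ↔ bottom-right diagonal), then given slightly reduced contrast.

Shapes have swapped their row and column positions — what was in the top-right is now in the bottom-left — a diagonal reflection. Tones are pushed toward mid-grey across the whole image — a global contrast change.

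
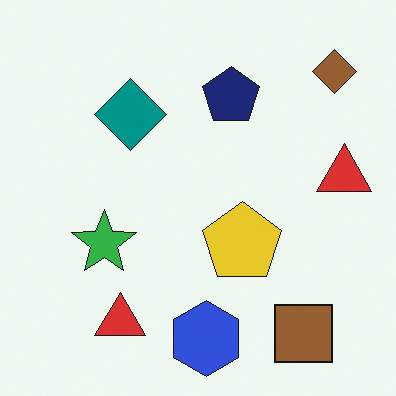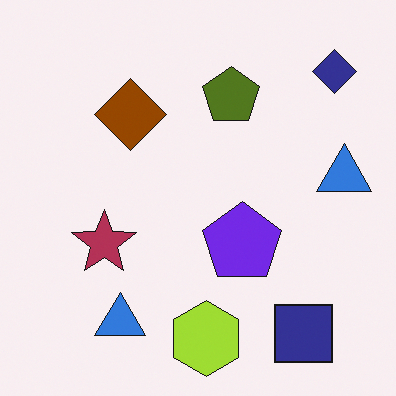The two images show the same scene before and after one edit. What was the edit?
The second image is the first hue-shifted by a large amount.

Every shape's color has rotated by the same amount around the hue wheel — a uniform hue shift.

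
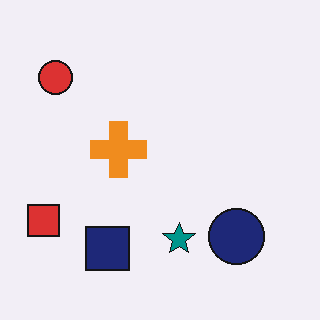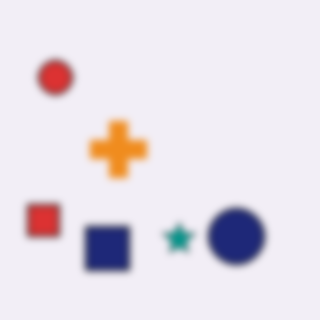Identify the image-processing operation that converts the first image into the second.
This is the original image noticeably gaussian-blurred.

Shape edges and outlines are uniformly softened across the whole image.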